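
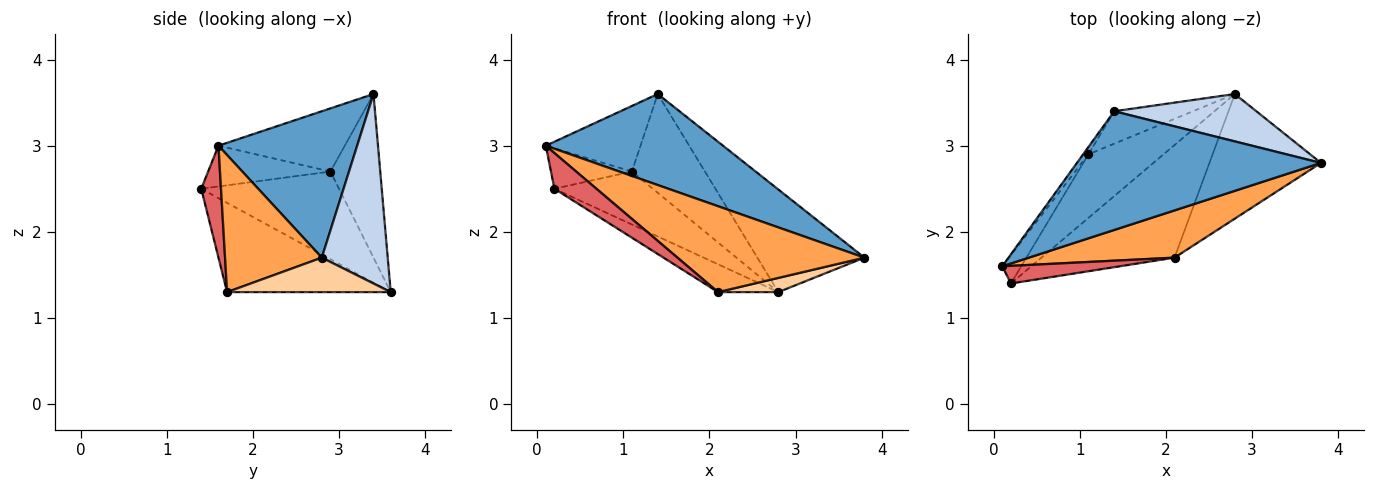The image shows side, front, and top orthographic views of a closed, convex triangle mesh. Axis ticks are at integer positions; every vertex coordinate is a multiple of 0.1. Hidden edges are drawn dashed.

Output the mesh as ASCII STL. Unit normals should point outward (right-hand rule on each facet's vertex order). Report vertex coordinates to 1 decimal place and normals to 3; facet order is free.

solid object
 facet normal 0.430 -0.549 0.717
  outer loop
   vertex 1.4 3.4 3.6
   vertex 0.1 1.6 3.0
   vertex 3.8 2.8 1.7
  endloop
 endfacet
 facet normal 0.488 0.793 0.366
  outer loop
   vertex 2.8 3.6 1.3
   vertex 1.4 3.4 3.6
   vertex 3.8 2.8 1.7
  endloop
 endfacet
 facet normal 0.413 -0.798 0.439
  outer loop
   vertex 2.1 1.7 1.3
   vertex 3.8 2.8 1.7
   vertex 0.1 1.6 3.0
  endloop
 endfacet
 facet normal 0.293 -0.108 -0.950
  outer loop
   vertex 2.1 1.7 1.3
   vertex 2.8 3.6 1.3
   vertex 3.8 2.8 1.7
  endloop
 endfacet
 facet normal -0.798 0.599 -0.067
  outer loop
   vertex 1.1 2.9 2.7
   vertex 0.1 1.6 3.0
   vertex 1.4 3.4 3.6
  endloop
 endfacet
 facet normal -0.544 0.797 -0.262
  outer loop
   vertex 1.1 2.9 2.7
   vertex 1.4 3.4 3.6
   vertex 2.8 3.6 1.3
  endloop
 endfacet
 facet normal 0.388 -0.826 0.408
  outer loop
   vertex 0.2 1.4 2.5
   vertex 2.1 1.7 1.3
   vertex 0.1 1.6 3.0
  endloop
 endfacet
 facet normal -0.546 0.201 -0.814
  outer loop
   vertex 0.2 1.4 2.5
   vertex 2.8 3.6 1.3
   vertex 2.1 1.7 1.3
  endloop
 endfacet
 facet normal -0.778 0.515 -0.361
  outer loop
   vertex 0.2 1.4 2.5
   vertex 0.1 1.6 3.0
   vertex 1.1 2.9 2.7
  endloop
 endfacet
 facet normal -0.667 0.477 -0.572
  outer loop
   vertex 0.2 1.4 2.5
   vertex 1.1 2.9 2.7
   vertex 2.8 3.6 1.3
  endloop
 endfacet
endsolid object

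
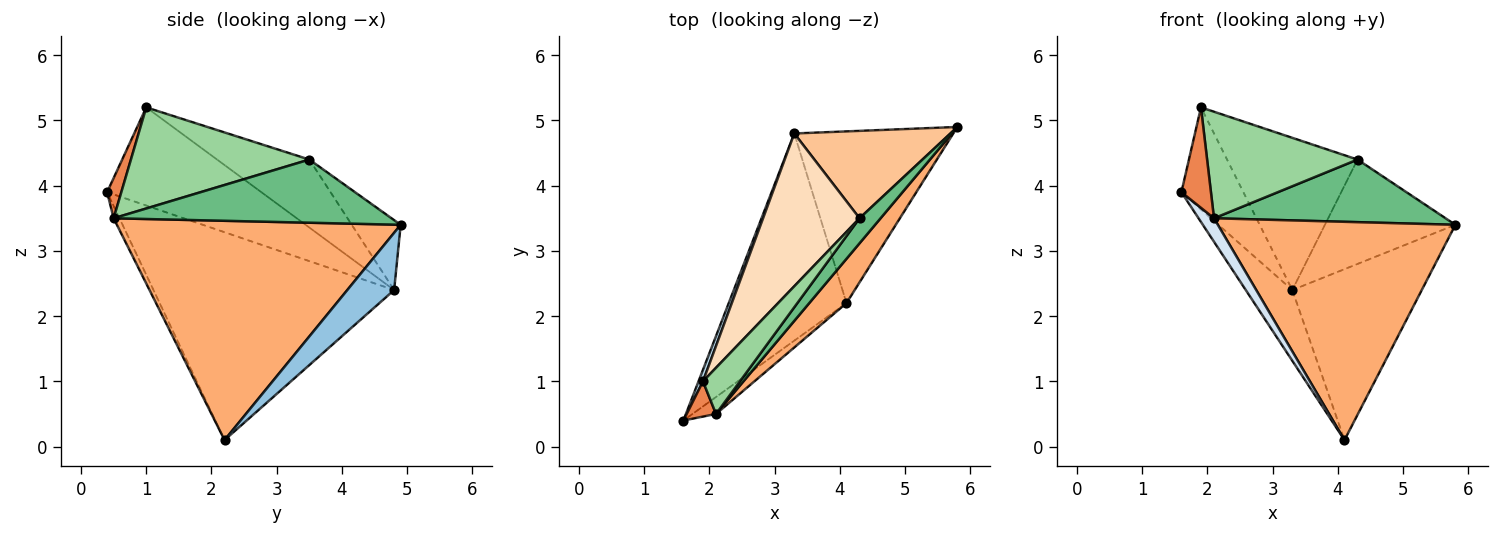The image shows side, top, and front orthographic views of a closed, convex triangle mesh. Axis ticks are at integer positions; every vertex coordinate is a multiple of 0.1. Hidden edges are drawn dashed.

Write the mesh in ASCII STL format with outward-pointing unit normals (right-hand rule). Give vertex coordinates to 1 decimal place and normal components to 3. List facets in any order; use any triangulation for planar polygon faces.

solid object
 facet normal -0.858 0.166 -0.486
  outer loop
   vertex 3.3 4.8 2.4
   vertex 4.1 2.2 0.1
   vertex 1.6 0.4 3.9
  endloop
 endfacet
 facet normal 0.247 0.684 -0.687
  outer loop
   vertex 3.3 4.8 2.4
   vertex 5.8 4.9 3.4
   vertex 4.1 2.2 0.1
  endloop
 endfacet
 facet normal -0.927 0.373 0.042
  outer loop
   vertex 3.3 4.8 2.4
   vertex 1.6 0.4 3.9
   vertex 1.9 1.0 5.2
  endloop
 endfacet
 facet normal -0.293 -0.775 -0.560
  outer loop
   vertex 2.1 0.5 3.5
   vertex 1.6 0.4 3.9
   vertex 4.1 2.2 0.1
  endloop
 endfacet
 facet normal 0.413 -0.859 0.301
  outer loop
   vertex 2.1 0.5 3.5
   vertex 1.9 1.0 5.2
   vertex 1.6 0.4 3.9
  endloop
 endfacet
 facet normal 0.760 -0.636 0.129
  outer loop
   vertex 2.1 0.5 3.5
   vertex 4.1 2.2 0.1
   vertex 5.8 4.9 3.4
  endloop
 endfacet
 facet normal -0.276 0.737 0.617
  outer loop
   vertex 4.3 3.5 4.4
   vertex 5.8 4.9 3.4
   vertex 3.3 4.8 2.4
  endloop
 endfacet
 facet normal -0.447 0.632 0.634
  outer loop
   vertex 4.3 3.5 4.4
   vertex 3.3 4.8 2.4
   vertex 1.9 1.0 5.2
  endloop
 endfacet
 facet normal 0.744 -0.620 0.248
  outer loop
   vertex 4.3 3.5 4.4
   vertex 2.1 0.5 3.5
   vertex 5.8 4.9 3.4
  endloop
 endfacet
 facet normal 0.736 -0.621 0.269
  outer loop
   vertex 4.3 3.5 4.4
   vertex 1.9 1.0 5.2
   vertex 2.1 0.5 3.5
  endloop
 endfacet
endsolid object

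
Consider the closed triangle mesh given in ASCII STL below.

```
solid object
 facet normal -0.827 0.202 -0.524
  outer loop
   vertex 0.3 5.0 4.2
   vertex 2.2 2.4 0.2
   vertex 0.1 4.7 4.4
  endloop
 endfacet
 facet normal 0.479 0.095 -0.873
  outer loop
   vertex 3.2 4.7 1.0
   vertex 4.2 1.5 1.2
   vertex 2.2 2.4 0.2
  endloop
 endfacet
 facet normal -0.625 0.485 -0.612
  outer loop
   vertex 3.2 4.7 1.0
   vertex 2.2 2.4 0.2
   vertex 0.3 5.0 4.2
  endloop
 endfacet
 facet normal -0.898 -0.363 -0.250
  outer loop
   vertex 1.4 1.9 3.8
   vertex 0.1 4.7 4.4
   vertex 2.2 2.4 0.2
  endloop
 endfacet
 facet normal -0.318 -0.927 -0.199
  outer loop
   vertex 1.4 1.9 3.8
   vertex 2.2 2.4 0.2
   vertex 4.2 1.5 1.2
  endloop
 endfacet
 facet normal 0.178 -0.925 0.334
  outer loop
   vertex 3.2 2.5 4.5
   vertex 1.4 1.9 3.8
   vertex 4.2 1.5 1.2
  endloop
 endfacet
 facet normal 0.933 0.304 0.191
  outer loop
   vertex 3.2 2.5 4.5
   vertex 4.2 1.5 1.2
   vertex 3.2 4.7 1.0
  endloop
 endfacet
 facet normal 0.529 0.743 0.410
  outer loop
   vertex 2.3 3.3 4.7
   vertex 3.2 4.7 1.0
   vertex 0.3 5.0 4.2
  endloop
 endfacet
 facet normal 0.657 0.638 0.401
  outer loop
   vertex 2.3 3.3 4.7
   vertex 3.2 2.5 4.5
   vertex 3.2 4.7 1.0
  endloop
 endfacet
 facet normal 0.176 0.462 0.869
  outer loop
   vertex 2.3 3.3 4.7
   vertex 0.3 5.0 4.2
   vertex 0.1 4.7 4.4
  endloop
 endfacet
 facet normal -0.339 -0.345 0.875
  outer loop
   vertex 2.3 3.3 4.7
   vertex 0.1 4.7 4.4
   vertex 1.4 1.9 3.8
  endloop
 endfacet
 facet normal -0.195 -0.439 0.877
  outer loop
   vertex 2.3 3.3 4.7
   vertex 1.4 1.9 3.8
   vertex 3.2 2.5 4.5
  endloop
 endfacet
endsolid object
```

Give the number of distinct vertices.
8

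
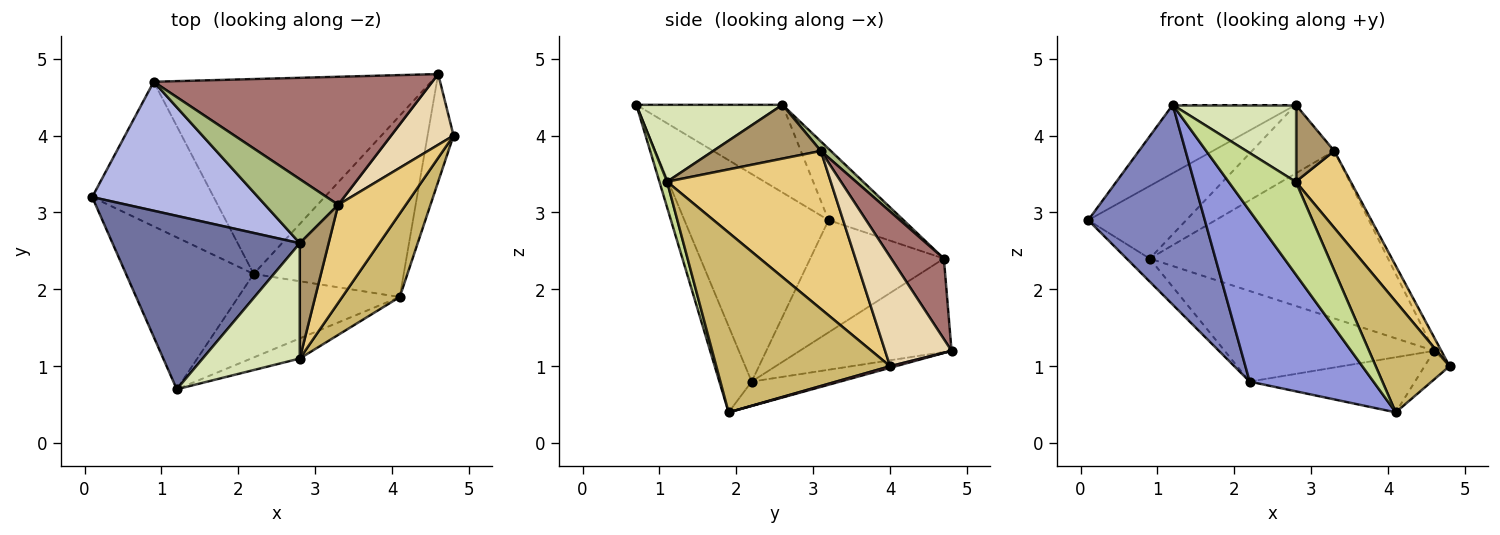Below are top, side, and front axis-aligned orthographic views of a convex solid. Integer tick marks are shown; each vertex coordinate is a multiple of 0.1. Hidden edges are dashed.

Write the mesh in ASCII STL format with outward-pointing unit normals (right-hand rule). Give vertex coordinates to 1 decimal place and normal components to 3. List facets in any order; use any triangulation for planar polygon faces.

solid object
 facet normal -0.399 0.336 0.853
  outer loop
   vertex 2.8 2.6 4.4
   vertex 0.1 3.2 2.9
   vertex 1.2 0.7 4.4
  endloop
 endfacet
 facet normal -0.701 -0.567 -0.431
  outer loop
   vertex 2.2 2.2 0.8
   vertex 1.2 0.7 4.4
   vertex 0.1 3.2 2.9
  endloop
 endfacet
 facet normal -0.228 -0.875 -0.428
  outer loop
   vertex 2.2 2.2 0.8
   vertex 4.1 1.9 0.4
   vertex 1.2 0.7 4.4
  endloop
 endfacet
 facet normal -0.351 0.459 0.816
  outer loop
   vertex 0.9 4.7 2.4
   vertex 0.1 3.2 2.9
   vertex 2.8 2.6 4.4
  endloop
 endfacet
 facet normal -0.674 0.116 -0.729
  outer loop
   vertex 0.9 4.7 2.4
   vertex 2.2 2.2 0.8
   vertex 0.1 3.2 2.9
  endloop
 endfacet
 facet normal 0.088 0.728 0.680
  outer loop
   vertex 3.3 3.1 3.8
   vertex 0.9 4.7 2.4
   vertex 2.8 2.6 4.4
  endloop
 endfacet
 facet normal 0.111 -0.971 -0.211
  outer loop
   vertex 2.8 1.1 3.4
   vertex 1.2 0.7 4.4
   vertex 4.1 1.9 0.4
  endloop
 endfacet
 facet normal 0.550 -0.463 0.695
  outer loop
   vertex 2.8 1.1 3.4
   vertex 2.8 2.6 4.4
   vertex 1.2 0.7 4.4
  endloop
 endfacet
 facet normal 0.841 -0.300 0.450
  outer loop
   vertex 2.8 1.1 3.4
   vertex 3.3 3.1 3.8
   vertex 2.8 2.6 4.4
  endloop
 endfacet
 facet normal 0.883 -0.375 0.283
  outer loop
   vertex 2.8 1.1 3.4
   vertex 4.1 1.9 0.4
   vertex 4.8 4.0 1.0
  endloop
 endfacet
 facet normal 0.879 -0.295 0.376
  outer loop
   vertex 2.8 1.1 3.4
   vertex 4.8 4.0 1.0
   vertex 3.3 3.1 3.8
  endloop
 endfacet
 facet normal 0.865 0.093 0.493
  outer loop
   vertex 4.6 4.8 1.2
   vertex 3.3 3.1 3.8
   vertex 4.8 4.0 1.0
  endloop
 endfacet
 facet normal 0.173 0.783 0.598
  outer loop
   vertex 4.6 4.8 1.2
   vertex 0.9 4.7 2.4
   vertex 3.3 3.1 3.8
  endloop
 endfacet
 facet normal -0.292 0.403 -0.867
  outer loop
   vertex 4.6 4.8 1.2
   vertex 2.2 2.2 0.8
   vertex 0.9 4.7 2.4
  endloop
 endfacet
 facet normal 0.059 0.256 -0.965
  outer loop
   vertex 4.6 4.8 1.2
   vertex 4.8 4.0 1.0
   vertex 4.1 1.9 0.4
  endloop
 endfacet
 facet normal -0.154 0.287 -0.945
  outer loop
   vertex 4.6 4.8 1.2
   vertex 4.1 1.9 0.4
   vertex 2.2 2.2 0.8
  endloop
 endfacet
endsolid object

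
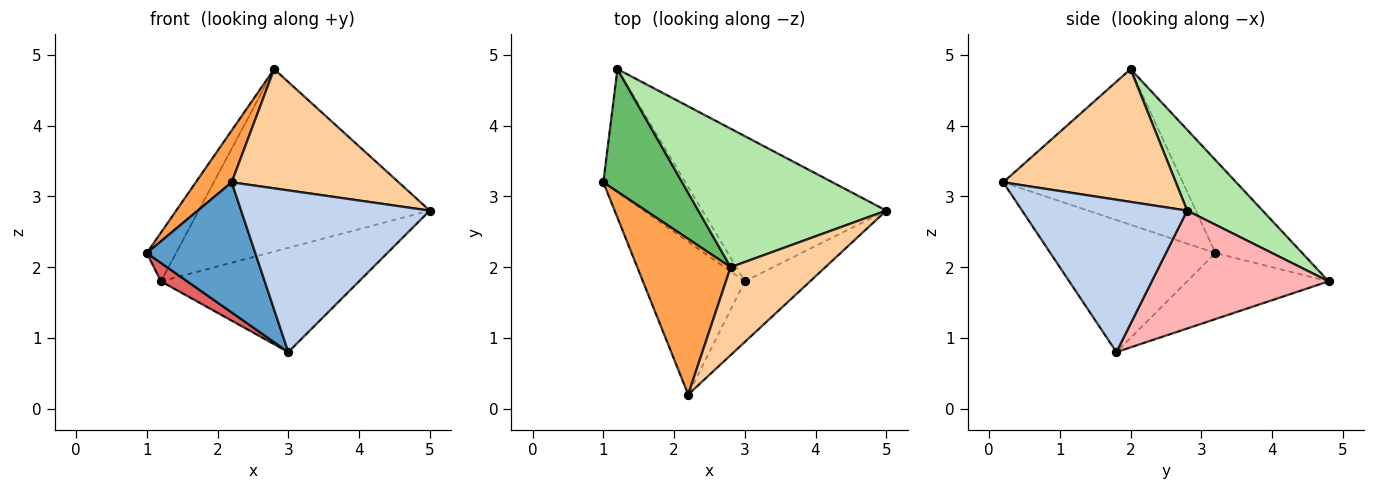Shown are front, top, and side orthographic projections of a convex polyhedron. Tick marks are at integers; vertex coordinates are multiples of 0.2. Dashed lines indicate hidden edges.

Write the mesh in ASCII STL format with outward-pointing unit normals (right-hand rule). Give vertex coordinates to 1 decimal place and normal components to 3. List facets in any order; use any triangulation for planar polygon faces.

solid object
 facet normal -0.702 -0.462 -0.542
  outer loop
   vertex 3.0 1.8 0.8
   vertex 2.2 0.2 3.2
   vertex 1.0 3.2 2.2
  endloop
 endfacet
 facet normal 0.634 -0.724 -0.272
  outer loop
   vertex 3.0 1.8 0.8
   vertex 5.0 2.8 2.8
   vertex 2.2 0.2 3.2
  endloop
 endfacet
 facet normal -0.845 -0.169 0.507
  outer loop
   vertex 2.8 2.0 4.8
   vertex 1.0 3.2 2.2
   vertex 2.2 0.2 3.2
  endloop
 endfacet
 facet normal 0.640 -0.619 0.456
  outer loop
   vertex 2.8 2.0 4.8
   vertex 2.2 0.2 3.2
   vertex 5.0 2.8 2.8
  endloop
 endfacet
 facet normal -0.739 0.249 0.626
  outer loop
   vertex 1.2 4.8 1.8
   vertex 1.0 3.2 2.2
   vertex 2.8 2.0 4.8
  endloop
 endfacet
 facet normal 0.252 0.771 0.585
  outer loop
   vertex 1.2 4.8 1.8
   vertex 2.8 2.0 4.8
   vertex 5.0 2.8 2.8
  endloop
 endfacet
 facet normal -0.623 -0.116 -0.774
  outer loop
   vertex 1.2 4.8 1.8
   vertex 3.0 1.8 0.8
   vertex 1.0 3.2 2.2
  endloop
 endfacet
 facet normal 0.462 0.517 -0.720
  outer loop
   vertex 1.2 4.8 1.8
   vertex 5.0 2.8 2.8
   vertex 3.0 1.8 0.8
  endloop
 endfacet
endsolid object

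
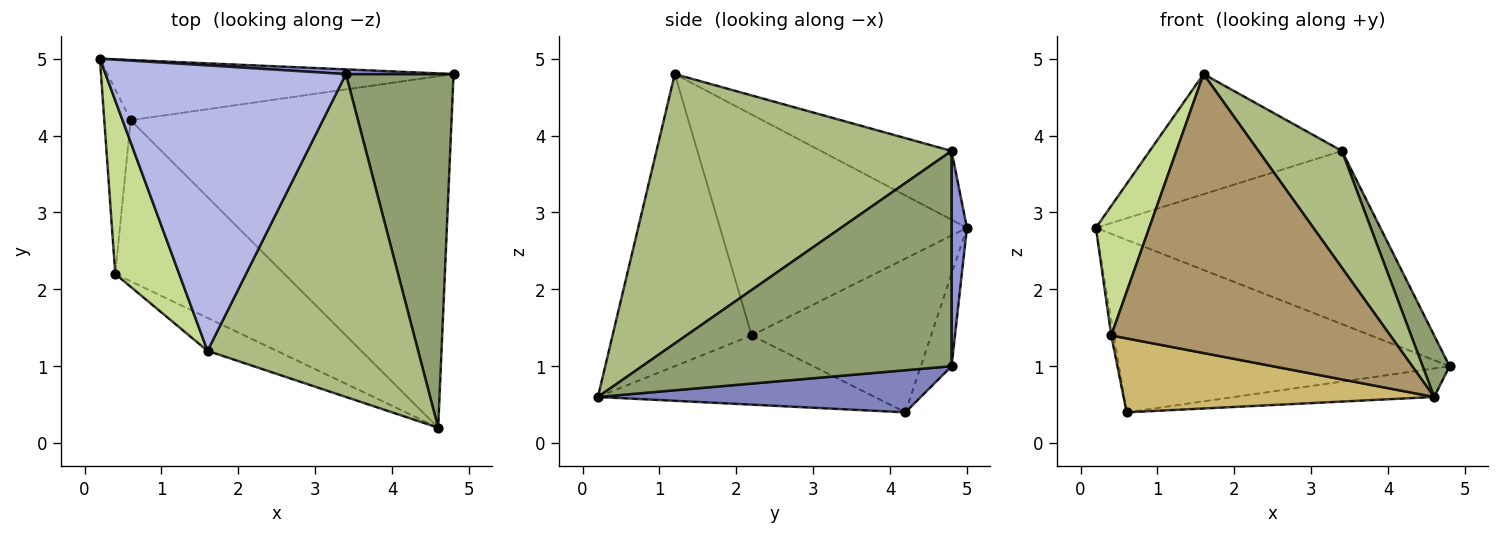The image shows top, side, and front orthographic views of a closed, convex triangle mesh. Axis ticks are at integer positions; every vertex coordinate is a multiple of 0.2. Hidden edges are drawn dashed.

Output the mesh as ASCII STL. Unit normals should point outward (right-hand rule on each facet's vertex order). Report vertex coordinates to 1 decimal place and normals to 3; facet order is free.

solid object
 facet normal -0.087 0.941 -0.328
  outer loop
   vertex 0.6 4.2 0.4
   vertex 0.2 5.0 2.8
   vertex 4.8 4.8 1.0
  endloop
 endfacet
 facet normal 0.130 0.080 -0.988
  outer loop
   vertex 0.6 4.2 0.4
   vertex 4.8 4.8 1.0
   vertex 4.6 0.2 0.6
  endloop
 endfacet
 facet normal 0.054 0.998 0.027
  outer loop
   vertex 3.4 4.8 3.8
   vertex 4.8 4.8 1.0
   vertex 0.2 5.0 2.8
  endloop
 endfacet
 facet normal -0.255 0.375 0.891
  outer loop
   vertex 3.4 4.8 3.8
   vertex 0.2 5.0 2.8
   vertex 1.6 1.2 4.8
  endloop
 endfacet
 facet normal 0.892 -0.078 0.446
  outer loop
   vertex 3.4 4.8 3.8
   vertex 4.6 0.2 0.6
   vertex 4.8 4.8 1.0
  endloop
 endfacet
 facet normal 0.769 -0.218 0.601
  outer loop
   vertex 3.4 4.8 3.8
   vertex 1.6 1.2 4.8
   vertex 4.6 0.2 0.6
  endloop
 endfacet
 facet normal -0.941 -0.203 0.272
  outer loop
   vertex 0.4 2.2 1.4
   vertex 1.6 1.2 4.8
   vertex 0.2 5.0 2.8
  endloop
 endfacet
 facet normal -0.986 0.014 -0.169
  outer loop
   vertex 0.4 2.2 1.4
   vertex 0.2 5.0 2.8
   vertex 0.6 4.2 0.4
  endloop
 endfacet
 facet normal -0.444 -0.890 -0.105
  outer loop
   vertex 0.4 2.2 1.4
   vertex 4.6 0.2 0.6
   vertex 1.6 1.2 4.8
  endloop
 endfacet
 facet normal -0.348 -0.391 -0.852
  outer loop
   vertex 0.4 2.2 1.4
   vertex 0.6 4.2 0.4
   vertex 4.6 0.2 0.6
  endloop
 endfacet
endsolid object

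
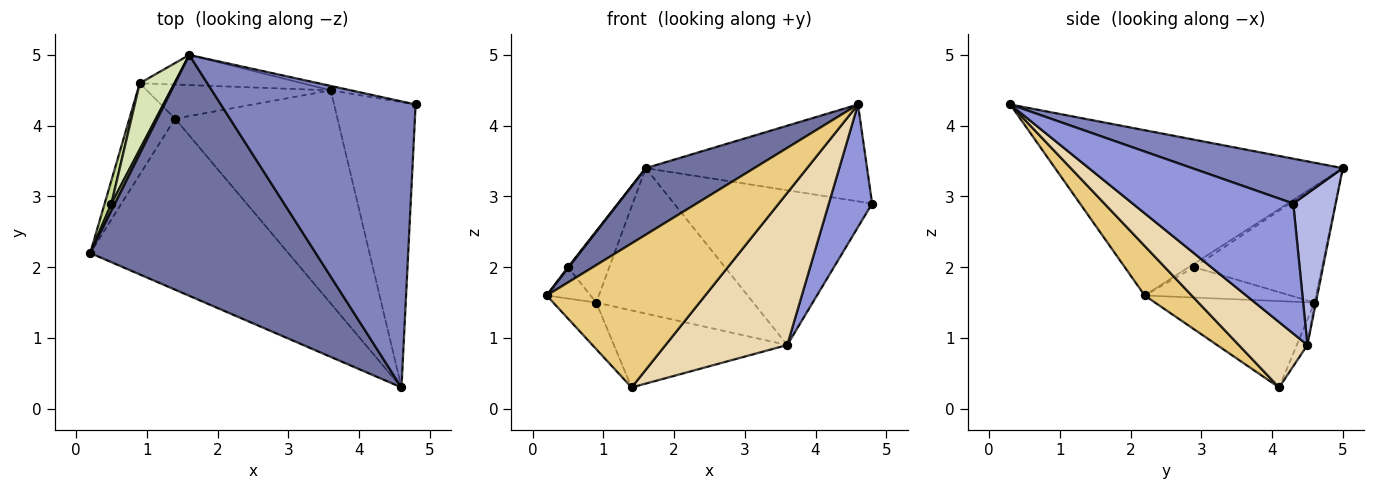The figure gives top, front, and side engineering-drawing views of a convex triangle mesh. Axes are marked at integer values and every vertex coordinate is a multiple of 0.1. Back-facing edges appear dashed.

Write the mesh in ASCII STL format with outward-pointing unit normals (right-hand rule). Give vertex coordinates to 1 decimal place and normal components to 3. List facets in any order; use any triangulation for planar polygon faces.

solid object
 facet normal -0.577 -0.218 0.787
  outer loop
   vertex 1.6 5.0 3.4
   vertex 0.2 2.2 1.6
   vertex 4.6 0.3 4.3
  endloop
 endfacet
 facet normal 0.213 0.313 0.925
  outer loop
   vertex 1.6 5.0 3.4
   vertex 4.6 0.3 4.3
   vertex 4.8 4.3 2.9
  endloop
 endfacet
 facet normal 0.826 -0.223 -0.518
  outer loop
   vertex 3.6 4.5 0.9
   vertex 4.8 4.3 2.9
   vertex 4.6 0.3 4.3
  endloop
 endfacet
 facet normal 0.209 0.977 -0.028
  outer loop
   vertex 3.6 4.5 0.9
   vertex 1.6 5.0 3.4
   vertex 4.8 4.3 2.9
  endloop
 endfacet
 facet normal -0.009 0.979 -0.203
  outer loop
   vertex 3.6 4.5 0.9
   vertex 0.9 4.6 1.5
   vertex 1.6 5.0 3.4
  endloop
 endfacet
 facet normal -0.704 -0.101 0.704
  outer loop
   vertex 0.5 2.9 2.0
   vertex 0.2 2.2 1.6
   vertex 1.6 5.0 3.4
  endloop
 endfacet
 facet normal -0.936 0.282 0.209
  outer loop
   vertex 0.5 2.9 2.0
   vertex 0.9 4.6 1.5
   vertex 0.2 2.2 1.6
  endloop
 endfacet
 facet normal -0.915 0.296 0.275
  outer loop
   vertex 0.5 2.9 2.0
   vertex 1.6 5.0 3.4
   vertex 0.9 4.6 1.5
  endloop
 endfacet
 facet normal -0.860 0.232 -0.455
  outer loop
   vertex 1.4 4.1 0.3
   vertex 0.2 2.2 1.6
   vertex 0.9 4.6 1.5
  endloop
 endfacet
 facet normal -0.056 0.913 -0.404
  outer loop
   vertex 1.4 4.1 0.3
   vertex 0.9 4.6 1.5
   vertex 3.6 4.5 0.9
  endloop
 endfacet
 facet normal 0.188 -0.633 -0.751
  outer loop
   vertex 1.4 4.1 0.3
   vertex 4.6 0.3 4.3
   vertex 0.2 2.2 1.6
  endloop
 endfacet
 facet normal 0.311 -0.552 -0.774
  outer loop
   vertex 1.4 4.1 0.3
   vertex 3.6 4.5 0.9
   vertex 4.6 0.3 4.3
  endloop
 endfacet
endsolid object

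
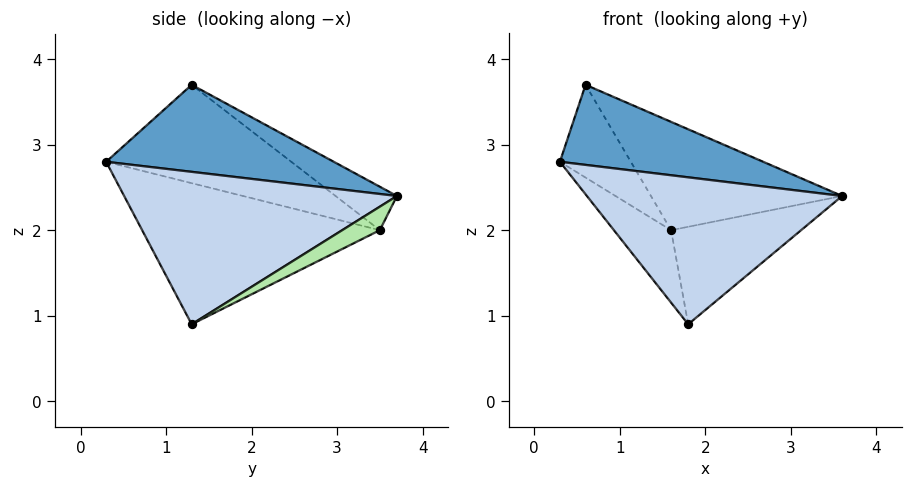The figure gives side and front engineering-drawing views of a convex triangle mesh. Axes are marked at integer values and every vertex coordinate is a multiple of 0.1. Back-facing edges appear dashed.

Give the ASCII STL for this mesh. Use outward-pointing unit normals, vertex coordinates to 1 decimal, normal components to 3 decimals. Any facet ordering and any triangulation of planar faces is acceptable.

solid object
 facet normal 0.669 -0.598 0.441
  outer loop
   vertex 0.6 1.3 3.7
   vertex 0.3 0.3 2.8
   vertex 3.6 3.7 2.4
  endloop
 endfacet
 facet normal 0.714 -0.668 0.212
  outer loop
   vertex 1.8 1.3 0.9
   vertex 3.6 3.7 2.4
   vertex 0.3 0.3 2.8
  endloop
 endfacet
 facet normal -0.930 0.356 -0.086
  outer loop
   vertex 1.6 3.5 2.0
   vertex 0.3 0.3 2.8
   vertex 0.6 1.3 3.7
  endloop
 endfacet
 facet normal -0.817 0.197 -0.542
  outer loop
   vertex 1.6 3.5 2.0
   vertex 1.8 1.3 0.9
   vertex 0.3 0.3 2.8
  endloop
 endfacet
 facet normal -0.211 0.656 0.725
  outer loop
   vertex 1.6 3.5 2.0
   vertex 0.6 1.3 3.7
   vertex 3.6 3.7 2.4
  endloop
 endfacet
 facet normal 0.131 0.453 -0.882
  outer loop
   vertex 1.6 3.5 2.0
   vertex 3.6 3.7 2.4
   vertex 1.8 1.3 0.9
  endloop
 endfacet
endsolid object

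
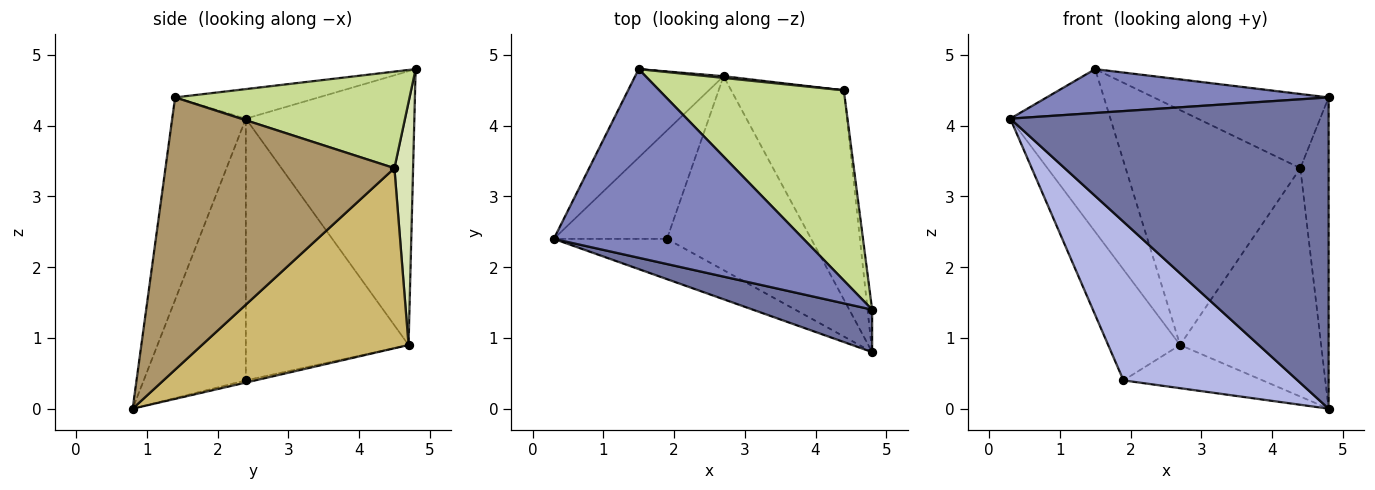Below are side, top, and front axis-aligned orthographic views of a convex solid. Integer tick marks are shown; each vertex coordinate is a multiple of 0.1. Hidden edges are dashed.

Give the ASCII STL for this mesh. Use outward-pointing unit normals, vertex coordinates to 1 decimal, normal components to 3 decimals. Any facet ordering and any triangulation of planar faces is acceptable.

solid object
 facet normal -0.223 -0.966 0.132
  outer loop
   vertex 4.8 1.4 4.4
   vertex 0.3 2.4 4.1
   vertex 4.8 0.8 0.0
  endloop
 endfacet
 facet normal -0.115 -0.225 0.968
  outer loop
   vertex 4.8 1.4 4.4
   vertex 1.5 4.8 4.8
   vertex 0.3 2.4 4.1
  endloop
 endfacet
 facet normal -0.828 0.492 -0.268
  outer loop
   vertex 2.7 4.7 0.9
   vertex 0.3 2.4 4.1
   vertex 1.5 4.8 4.8
  endloop
 endfacet
 facet normal -0.494 -0.843 -0.214
  outer loop
   vertex 1.9 2.4 0.4
   vertex 4.8 0.8 0.0
   vertex 0.3 2.4 4.1
  endloop
 endfacet
 facet normal -0.851 0.376 -0.368
  outer loop
   vertex 1.9 2.4 0.4
   vertex 0.3 2.4 4.1
   vertex 2.7 4.7 0.9
  endloop
 endfacet
 facet normal -0.015 0.217 -0.976
  outer loop
   vertex 1.9 2.4 0.4
   vertex 2.7 4.7 0.9
   vertex 4.8 0.8 0.0
  endloop
 endfacet
 facet normal 0.438 0.327 0.837
  outer loop
   vertex 4.4 4.5 3.4
   vertex 1.5 4.8 4.8
   vertex 4.8 1.4 4.4
  endloop
 endfacet
 facet normal 0.106 0.994 0.007
  outer loop
   vertex 4.4 4.5 3.4
   vertex 2.7 4.7 0.9
   vertex 1.5 4.8 4.8
  endloop
 endfacet
 facet normal 0.992 0.123 -0.017
  outer loop
   vertex 4.4 4.5 3.4
   vertex 4.8 1.4 4.4
   vertex 4.8 0.8 0.0
  endloop
 endfacet
 facet normal 0.734 0.501 -0.459
  outer loop
   vertex 4.4 4.5 3.4
   vertex 4.8 0.8 0.0
   vertex 2.7 4.7 0.9
  endloop
 endfacet
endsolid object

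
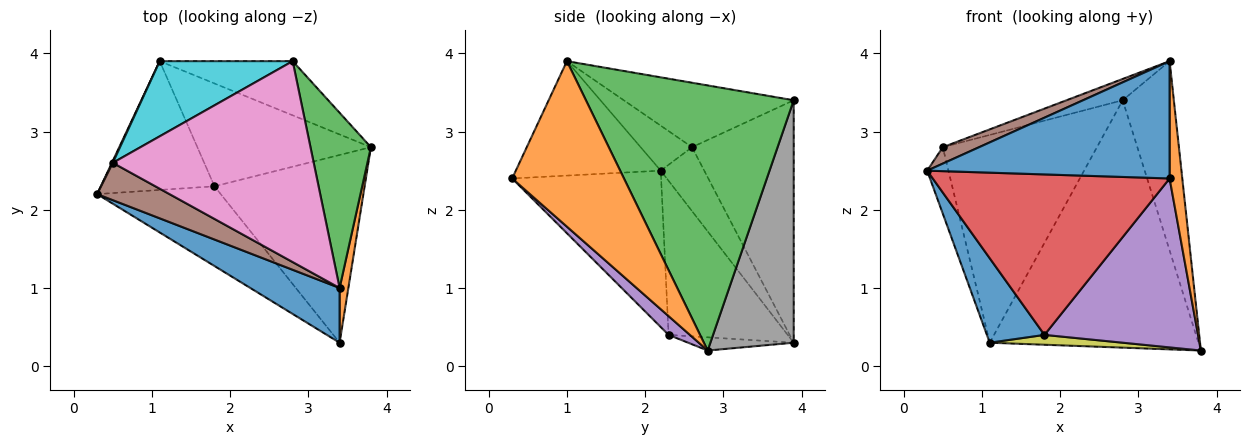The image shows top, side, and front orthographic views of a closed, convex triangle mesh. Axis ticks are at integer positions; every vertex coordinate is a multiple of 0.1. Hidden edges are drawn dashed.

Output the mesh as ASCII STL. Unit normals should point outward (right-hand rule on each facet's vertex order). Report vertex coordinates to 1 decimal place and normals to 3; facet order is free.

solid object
 facet normal -0.476 -0.797 0.372
  outer loop
   vertex 3.4 1.0 3.9
   vertex 0.3 2.2 2.5
   vertex 3.4 0.3 2.4
  endloop
 endfacet
 facet normal 0.992 -0.113 0.053
  outer loop
   vertex 3.4 1.0 3.9
   vertex 3.4 0.3 2.4
   vertex 3.8 2.8 0.2
  endloop
 endfacet
 facet normal 0.948 0.233 0.216
  outer loop
   vertex 3.4 1.0 3.9
   vertex 3.8 2.8 0.2
   vertex 2.8 3.9 3.4
  endloop
 endfacet
 facet normal -0.491 -0.780 -0.388
  outer loop
   vertex 1.8 2.3 0.4
   vertex 3.4 0.3 2.4
   vertex 0.3 2.2 2.5
  endloop
 endfacet
 facet normal 0.093 -0.666 -0.740
  outer loop
   vertex 1.8 2.3 0.4
   vertex 3.8 2.8 0.2
   vertex 3.4 0.3 2.4
  endloop
 endfacet
 facet normal -0.495 -0.349 0.796
  outer loop
   vertex 0.5 2.6 2.8
   vertex 0.3 2.2 2.5
   vertex 3.4 1.0 3.9
  endloop
 endfacet
 facet normal -0.304 0.100 0.947
  outer loop
   vertex 0.5 2.6 2.8
   vertex 3.4 1.0 3.9
   vertex 2.8 3.9 3.4
  endloop
 endfacet
 facet normal 0.363 0.910 -0.199
  outer loop
   vertex 1.1 3.9 0.3
   vertex 2.8 3.9 3.4
   vertex 3.8 2.8 0.2
  endloop
 endfacet
 facet normal -0.075 -0.095 -0.993
  outer loop
   vertex 1.1 3.9 0.3
   vertex 3.8 2.8 0.2
   vertex 1.8 2.3 0.4
  endloop
 endfacet
 facet normal -0.527 0.799 0.289
  outer loop
   vertex 1.1 3.9 0.3
   vertex 0.5 2.6 2.8
   vertex 2.8 3.9 3.4
  endloop
 endfacet
 facet normal -0.750 -0.363 -0.553
  outer loop
   vertex 1.1 3.9 0.3
   vertex 1.8 2.3 0.4
   vertex 0.3 2.2 2.5
  endloop
 endfacet
 facet normal -0.898 0.439 0.013
  outer loop
   vertex 1.1 3.9 0.3
   vertex 0.3 2.2 2.5
   vertex 0.5 2.6 2.8
  endloop
 endfacet
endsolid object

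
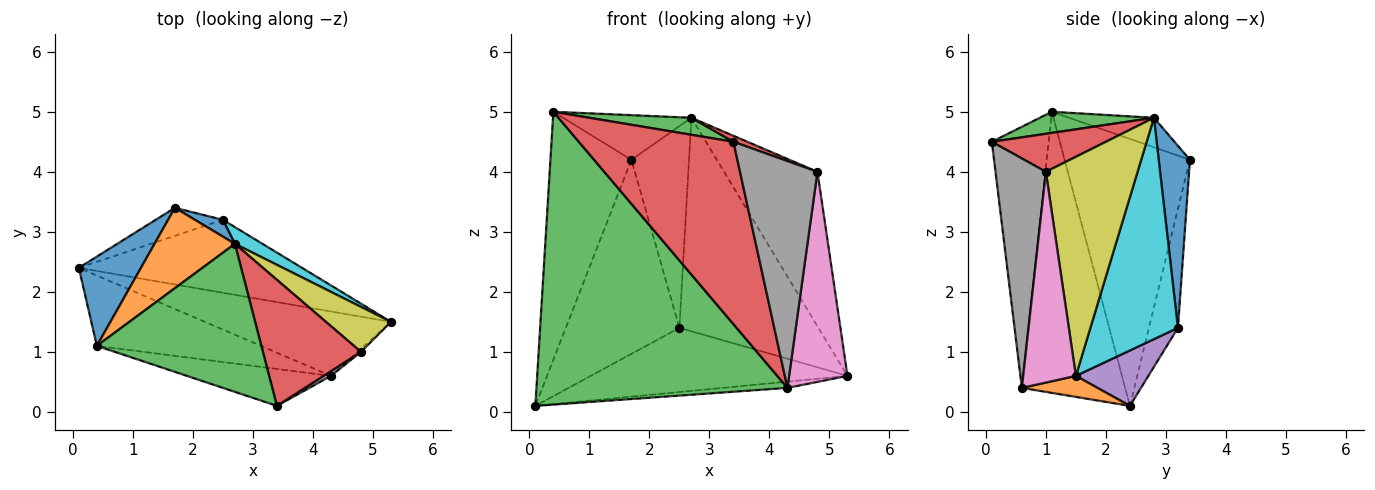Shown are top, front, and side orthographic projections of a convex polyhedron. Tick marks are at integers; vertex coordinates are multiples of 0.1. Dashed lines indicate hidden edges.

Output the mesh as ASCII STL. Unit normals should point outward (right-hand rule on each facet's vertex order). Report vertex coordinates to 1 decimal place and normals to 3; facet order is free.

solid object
 facet normal -0.824 0.533 0.192
  outer loop
   vertex 0.4 1.1 5.0
   vertex 1.7 3.4 4.2
   vertex 0.1 2.4 0.1
  endloop
 endfacet
 facet normal 0.112 0.096 -0.989
  outer loop
   vertex 4.3 0.6 0.4
   vertex 0.1 2.4 0.1
   vertex 5.3 1.5 0.6
  endloop
 endfacet
 facet normal -0.371 -0.903 -0.217
  outer loop
   vertex 4.3 0.6 0.4
   vertex 0.4 1.1 5.0
   vertex 0.1 2.4 0.1
  endloop
 endfacet
 facet normal -0.339 -0.922 -0.187
  outer loop
   vertex 4.3 0.6 0.4
   vertex 3.4 0.1 4.5
   vertex 0.4 1.1 5.0
  endloop
 endfacet
 facet normal 0.183 0.649 -0.738
  outer loop
   vertex 2.5 3.2 1.4
   vertex 5.3 1.5 0.6
   vertex 0.1 2.4 0.1
  endloop
 endfacet
 facet normal -0.245 0.960 -0.139
  outer loop
   vertex 2.5 3.2 1.4
   vertex 0.1 2.4 0.1
   vertex 1.7 3.4 4.2
  endloop
 endfacet
 facet normal 0.670 -0.742 -0.011
  outer loop
   vertex 4.8 1.0 4.0
   vertex 4.3 0.6 0.4
   vertex 5.3 1.5 0.6
  endloop
 endfacet
 facet normal 0.545 -0.838 0.017
  outer loop
   vertex 4.8 1.0 4.0
   vertex 3.4 0.1 4.5
   vertex 4.3 0.6 0.4
  endloop
 endfacet
 facet normal 0.686 0.699 0.204
  outer loop
   vertex 2.7 2.8 4.9
   vertex 4.8 1.0 4.0
   vertex 5.3 1.5 0.6
  endloop
 endfacet
 facet normal 0.532 0.844 0.066
  outer loop
   vertex 2.7 2.8 4.9
   vertex 5.3 1.5 0.6
   vertex 2.5 3.2 1.4
  endloop
 endfacet
 facet normal 0.475 0.877 0.073
  outer loop
   vertex 2.7 2.8 4.9
   vertex 2.5 3.2 1.4
   vertex 1.7 3.4 4.2
  endloop
 endfacet
 facet normal -0.305 0.462 0.833
  outer loop
   vertex 2.7 2.8 4.9
   vertex 1.7 3.4 4.2
   vertex 0.4 1.1 5.0
  endloop
 endfacet
 facet normal 0.127 -0.113 0.985
  outer loop
   vertex 2.7 2.8 4.9
   vertex 0.4 1.1 5.0
   vertex 3.4 0.1 4.5
  endloop
 endfacet
 facet normal 0.361 -0.044 0.931
  outer loop
   vertex 2.7 2.8 4.9
   vertex 3.4 0.1 4.5
   vertex 4.8 1.0 4.0
  endloop
 endfacet
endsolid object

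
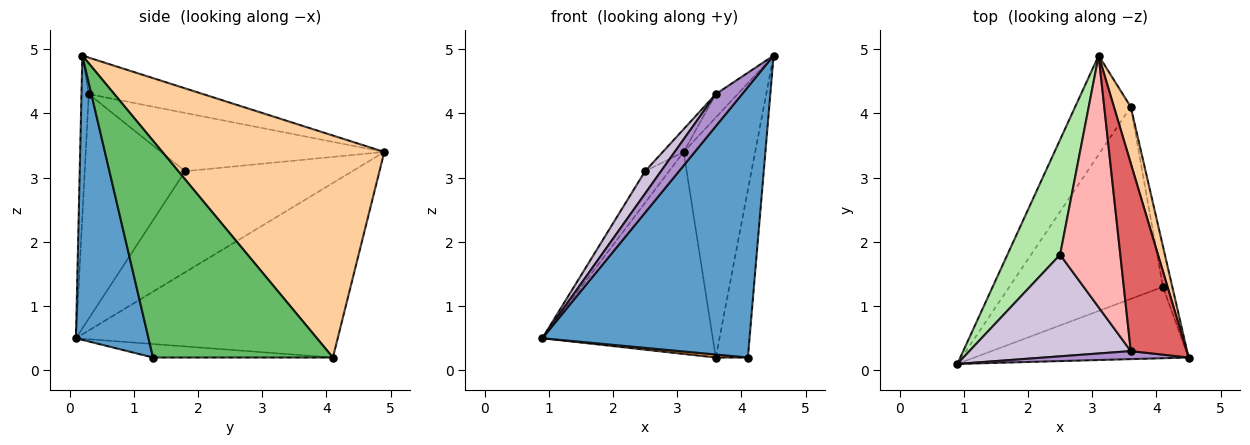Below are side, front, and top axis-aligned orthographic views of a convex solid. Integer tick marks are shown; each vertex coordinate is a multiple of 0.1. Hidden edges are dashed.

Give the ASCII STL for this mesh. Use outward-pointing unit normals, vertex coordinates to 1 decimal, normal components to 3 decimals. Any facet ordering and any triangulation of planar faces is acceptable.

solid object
 facet normal 0.321 -0.916 -0.242
  outer loop
   vertex 4.1 1.3 0.2
   vertex 4.5 0.2 4.9
   vertex 0.9 0.1 0.5
  endloop
 endfacet
 facet normal -0.810 0.527 -0.258
  outer loop
   vertex 3.6 4.1 0.2
   vertex 0.9 0.1 0.5
   vertex 3.1 4.9 3.4
  endloop
 endfacet
 facet normal -0.088 -0.016 -0.996
  outer loop
   vertex 3.6 4.1 0.2
   vertex 4.1 1.3 0.2
   vertex 0.9 0.1 0.5
  endloop
 endfacet
 facet normal 0.949 0.306 0.072
  outer loop
   vertex 3.6 4.1 0.2
   vertex 3.1 4.9 3.4
   vertex 4.5 0.2 4.9
  endloop
 endfacet
 facet normal 0.984 0.176 -0.043
  outer loop
   vertex 3.6 4.1 0.2
   vertex 4.5 0.2 4.9
   vertex 4.1 1.3 0.2
  endloop
 endfacet
 facet normal -0.879 0.126 0.459
  outer loop
   vertex 2.5 1.8 3.1
   vertex 3.1 4.9 3.4
   vertex 0.9 0.1 0.5
  endloop
 endfacet
 facet normal -0.544 0.104 0.833
  outer loop
   vertex 3.6 0.3 4.3
   vertex 4.5 0.2 4.9
   vertex 3.1 4.9 3.4
  endloop
 endfacet
 facet normal -0.694 0.065 0.717
  outer loop
   vertex 3.6 0.3 4.3
   vertex 3.1 4.9 3.4
   vertex 2.5 1.8 3.1
  endloop
 endfacet
 facet normal -0.260 -0.937 0.234
  outer loop
   vertex 3.6 0.3 4.3
   vertex 0.9 0.1 0.5
   vertex 4.5 0.2 4.9
  endloop
 endfacet
 facet normal -0.805 -0.127 0.579
  outer loop
   vertex 3.6 0.3 4.3
   vertex 2.5 1.8 3.1
   vertex 0.9 0.1 0.5
  endloop
 endfacet
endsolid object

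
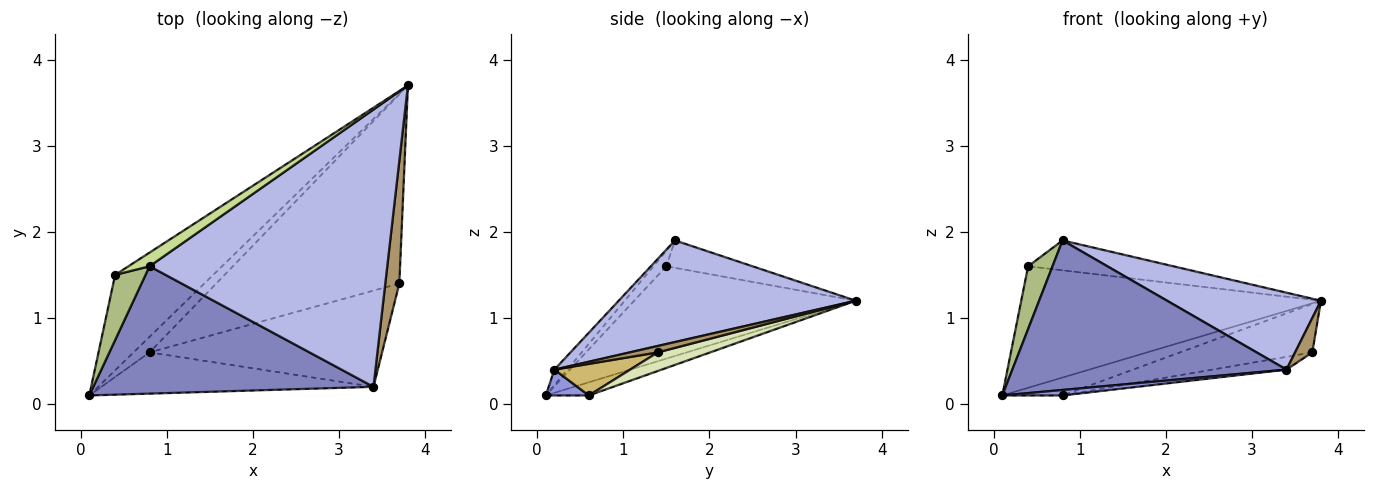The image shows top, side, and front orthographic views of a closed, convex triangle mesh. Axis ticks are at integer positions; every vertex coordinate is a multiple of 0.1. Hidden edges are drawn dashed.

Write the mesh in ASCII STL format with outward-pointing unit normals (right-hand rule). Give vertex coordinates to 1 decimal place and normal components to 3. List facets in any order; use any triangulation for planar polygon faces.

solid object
 facet normal -0.474 0.664 -0.578
  outer loop
   vertex 0.8 0.6 0.1
   vertex 0.1 0.1 0.1
   vertex 3.8 3.7 1.2
  endloop
 endfacet
 facet normal -0.036 -0.761 0.648
  outer loop
   vertex 3.4 0.2 0.4
   vertex 0.8 1.6 1.9
   vertex 0.1 0.1 0.1
  endloop
 endfacet
 facet normal 0.094 -0.131 -0.987
  outer loop
   vertex 3.4 0.2 0.4
   vertex 0.1 0.1 0.1
   vertex 0.8 0.6 0.1
  endloop
 endfacet
 facet normal 0.381 -0.247 0.891
  outer loop
   vertex 3.4 0.2 0.4
   vertex 3.8 3.7 1.2
   vertex 0.8 1.6 1.9
  endloop
 endfacet
 facet normal -0.503 0.680 -0.534
  outer loop
   vertex 0.4 1.5 1.6
   vertex 3.8 3.7 1.2
   vertex 0.1 0.1 0.1
  endloop
 endfacet
 facet normal -0.345 -0.651 0.676
  outer loop
   vertex 0.4 1.5 1.6
   vertex 0.1 0.1 0.1
   vertex 0.8 1.6 1.9
  endloop
 endfacet
 facet normal -0.475 0.800 0.366
  outer loop
   vertex 0.4 1.5 1.6
   vertex 0.8 1.6 1.9
   vertex 3.8 3.7 1.2
  endloop
 endfacet
 facet normal 0.098 0.247 -0.964
  outer loop
   vertex 3.7 1.4 0.6
   vertex 0.8 0.6 0.1
   vertex 3.8 3.7 1.2
  endloop
 endfacet
 facet normal 0.402 -0.247 0.882
  outer loop
   vertex 3.7 1.4 0.6
   vertex 3.8 3.7 1.2
   vertex 3.4 0.2 0.4
  endloop
 endfacet
 facet normal 0.133 0.130 -0.982
  outer loop
   vertex 3.7 1.4 0.6
   vertex 3.4 0.2 0.4
   vertex 0.8 0.6 0.1
  endloop
 endfacet
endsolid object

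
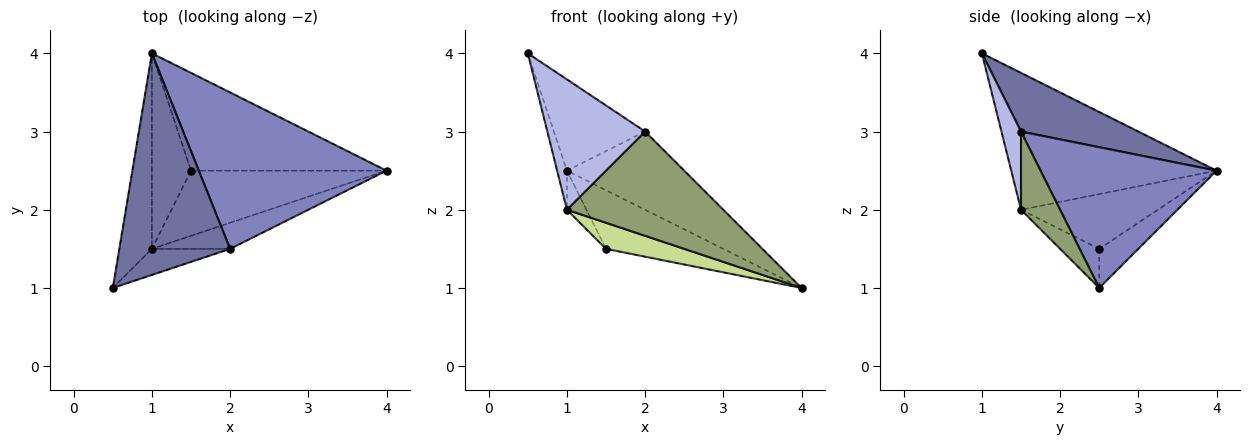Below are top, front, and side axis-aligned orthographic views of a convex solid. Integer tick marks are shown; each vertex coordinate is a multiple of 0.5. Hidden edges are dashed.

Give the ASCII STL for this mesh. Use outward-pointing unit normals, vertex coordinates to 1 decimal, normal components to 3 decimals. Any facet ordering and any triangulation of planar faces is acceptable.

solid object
 facet normal 0.440 0.342 0.831
  outer loop
   vertex 2.0 1.5 3.0
   vertex 1.0 4.0 2.5
   vertex 0.5 1.0 4.0
  endloop
 endfacet
 facet normal 0.557 0.371 0.743
  outer loop
   vertex 2.0 1.5 3.0
   vertex 4.0 2.5 1.0
   vertex 1.0 4.0 2.5
  endloop
 endfacet
 facet normal -0.972 0.046 -0.231
  outer loop
   vertex 1.0 1.5 2.0
   vertex 0.5 1.0 4.0
   vertex 1.0 4.0 2.5
  endloop
 endfacet
 facet normal 0.192 -0.962 -0.192
  outer loop
   vertex 1.0 1.5 2.0
   vertex 2.0 1.5 3.0
   vertex 0.5 1.0 4.0
  endloop
 endfacet
 facet normal 0.236 -0.943 -0.236
  outer loop
   vertex 1.0 1.5 2.0
   vertex 4.0 2.5 1.0
   vertex 2.0 1.5 3.0
  endloop
 endfacet
 facet normal -0.169 0.507 -0.845
  outer loop
   vertex 1.5 2.5 1.5
   vertex 1.0 4.0 2.5
   vertex 4.0 2.5 1.0
  endloop
 endfacet
 facet normal -0.183 -0.365 -0.913
  outer loop
   vertex 1.5 2.5 1.5
   vertex 4.0 2.5 1.0
   vertex 1.0 1.5 2.0
  endloop
 endfacet
 facet normal -0.808 0.115 -0.577
  outer loop
   vertex 1.5 2.5 1.5
   vertex 1.0 1.5 2.0
   vertex 1.0 4.0 2.5
  endloop
 endfacet
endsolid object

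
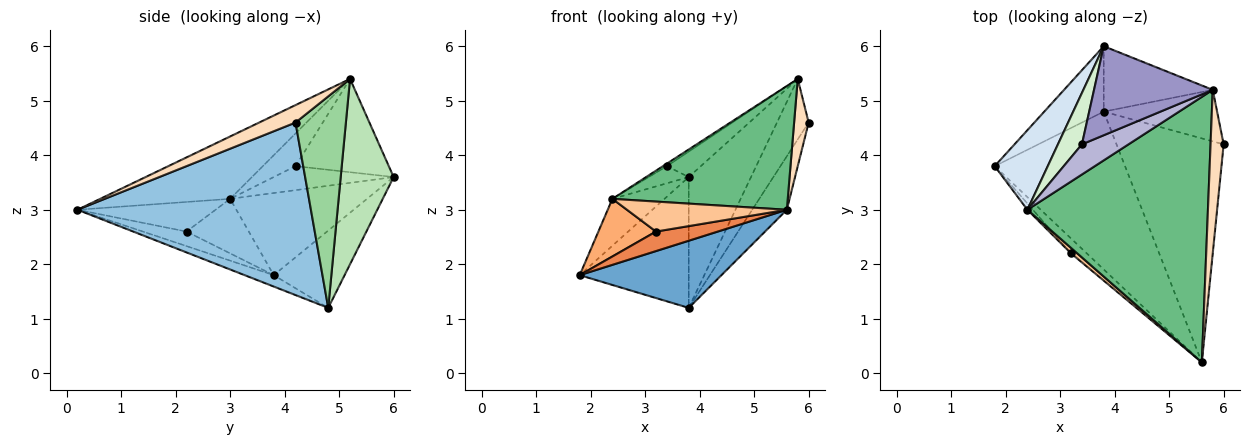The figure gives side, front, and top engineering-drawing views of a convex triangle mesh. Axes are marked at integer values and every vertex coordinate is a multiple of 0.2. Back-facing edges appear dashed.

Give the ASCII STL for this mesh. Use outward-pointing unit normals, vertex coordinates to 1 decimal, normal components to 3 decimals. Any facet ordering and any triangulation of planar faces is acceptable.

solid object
 facet normal -0.080 -0.390 -0.917
  outer loop
   vertex 3.8 4.8 1.2
   vertex 5.6 0.2 3.0
   vertex 1.8 3.8 1.8
  endloop
 endfacet
 facet normal 0.843 0.125 -0.523
  outer loop
   vertex 3.8 4.8 1.2
   vertex 6.0 4.2 4.6
   vertex 5.6 0.2 3.0
  endloop
 endfacet
 facet normal -0.503 0.773 -0.387
  outer loop
   vertex 3.8 6.0 3.6
   vertex 3.8 4.8 1.2
   vertex 1.8 3.8 1.8
  endloop
 endfacet
 facet normal -0.800 0.304 0.517
  outer loop
   vertex 2.4 3.0 3.2
   vertex 3.8 6.0 3.6
   vertex 1.8 3.8 1.8
  endloop
 endfacet
 facet normal -0.489 -0.693 -0.530
  outer loop
   vertex 3.2 2.2 2.6
   vertex 1.8 3.8 1.8
   vertex 5.6 0.2 3.0
  endloop
 endfacet
 facet normal -0.732 -0.677 -0.073
  outer loop
   vertex 3.2 2.2 2.6
   vertex 2.4 3.0 3.2
   vertex 1.8 3.8 1.8
  endloop
 endfacet
 facet normal -0.648 -0.750 0.136
  outer loop
   vertex 3.2 2.2 2.6
   vertex 5.6 0.2 3.0
   vertex 2.4 3.0 3.2
  endloop
 endfacet
 facet normal 0.762 -0.305 0.571
  outer loop
   vertex 5.8 5.2 5.4
   vertex 5.6 0.2 3.0
   vertex 6.0 4.2 4.6
  endloop
 endfacet
 facet normal -0.299 -0.403 0.865
  outer loop
   vertex 5.8 5.2 5.4
   vertex 2.4 3.0 3.2
   vertex 5.6 0.2 3.0
  endloop
 endfacet
 facet normal 0.771 0.485 -0.413
  outer loop
   vertex 5.8 5.2 5.4
   vertex 6.0 4.2 4.6
   vertex 3.8 4.8 1.2
  endloop
 endfacet
 facet normal 0.605 0.712 -0.356
  outer loop
   vertex 5.8 5.2 5.4
   vertex 3.8 4.8 1.2
   vertex 3.8 6.0 3.6
  endloop
 endfacet
 facet normal -0.688 0.229 0.688
  outer loop
   vertex 3.4 4.2 3.8
   vertex 3.8 6.0 3.6
   vertex 2.4 3.0 3.2
  endloop
 endfacet
 facet normal -0.603 0.219 0.767
  outer loop
   vertex 3.4 4.2 3.8
   vertex 5.8 5.2 5.4
   vertex 3.8 6.0 3.6
  endloop
 endfacet
 facet normal -0.573 0.069 0.816
  outer loop
   vertex 3.4 4.2 3.8
   vertex 2.4 3.0 3.2
   vertex 5.8 5.2 5.4
  endloop
 endfacet
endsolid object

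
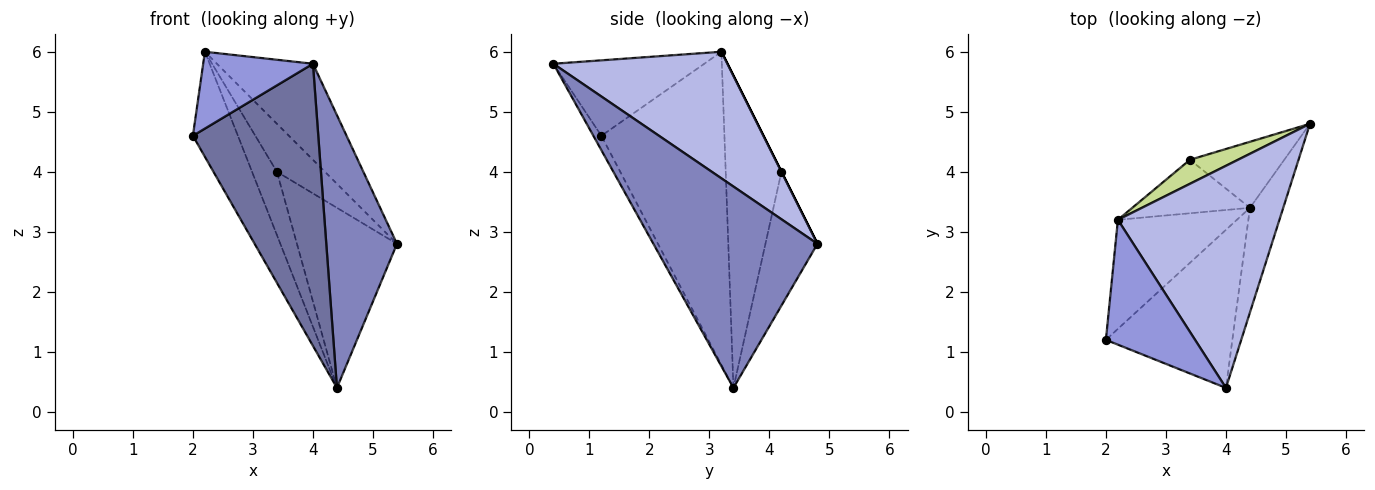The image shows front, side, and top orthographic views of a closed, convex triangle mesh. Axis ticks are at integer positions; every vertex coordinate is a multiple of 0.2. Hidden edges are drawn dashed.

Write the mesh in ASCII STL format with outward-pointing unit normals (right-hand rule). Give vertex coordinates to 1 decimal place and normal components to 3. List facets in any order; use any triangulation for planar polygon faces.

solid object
 facet normal -0.056 -0.871 -0.488
  outer loop
   vertex 4.4 3.4 0.4
   vertex 4.0 0.4 5.8
   vertex 2.0 1.2 4.6
  endloop
 endfacet
 facet normal 0.908 -0.391 -0.150
  outer loop
   vertex 4.4 3.4 0.4
   vertex 5.4 4.8 2.8
   vertex 4.0 0.4 5.8
  endloop
 endfacet
 facet normal -0.585 -0.425 0.691
  outer loop
   vertex 2.2 3.2 6.0
   vertex 2.0 1.2 4.6
   vertex 4.0 0.4 5.8
  endloop
 endfacet
 facet normal 0.584 0.322 0.745
  outer loop
   vertex 2.2 3.2 6.0
   vertex 4.0 0.4 5.8
   vertex 5.4 4.8 2.8
  endloop
 endfacet
 facet normal -0.885 0.324 -0.336
  outer loop
   vertex 2.2 3.2 6.0
   vertex 4.4 3.4 0.4
   vertex 2.0 1.2 4.6
  endloop
 endfacet
 facet normal -0.439 0.844 -0.309
  outer loop
   vertex 3.4 4.2 4.0
   vertex 5.4 4.8 2.8
   vertex 4.4 3.4 0.4
  endloop
 endfacet
 facet normal 0.000 0.894 0.447
  outer loop
   vertex 3.4 4.2 4.0
   vertex 2.2 3.2 6.0
   vertex 5.4 4.8 2.8
  endloop
 endfacet
 facet normal -0.864 0.385 -0.325
  outer loop
   vertex 3.4 4.2 4.0
   vertex 4.4 3.4 0.4
   vertex 2.2 3.2 6.0
  endloop
 endfacet
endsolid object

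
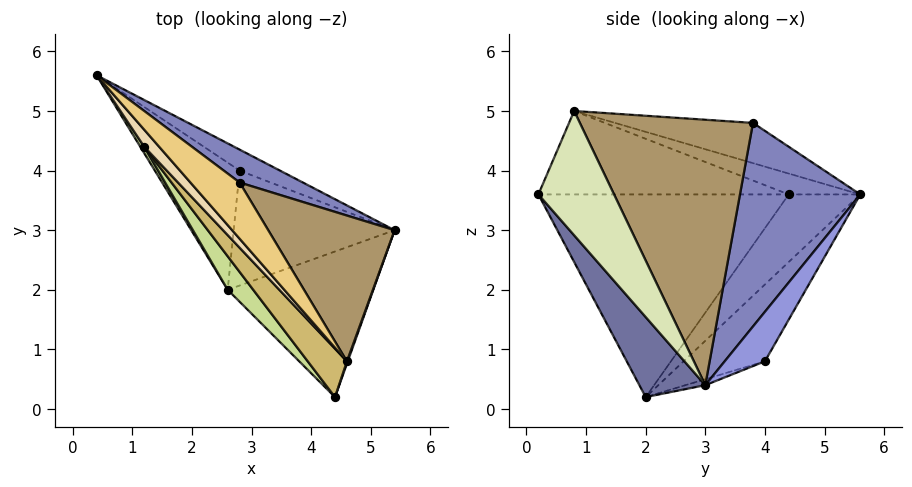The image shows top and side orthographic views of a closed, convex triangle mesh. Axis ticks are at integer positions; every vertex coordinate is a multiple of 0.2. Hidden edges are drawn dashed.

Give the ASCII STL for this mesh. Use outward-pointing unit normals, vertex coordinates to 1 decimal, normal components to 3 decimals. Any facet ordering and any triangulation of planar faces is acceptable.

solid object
 facet normal 0.312 -0.761 -0.568
  outer loop
   vertex 2.6 2.0 0.2
   vertex 5.4 3.0 0.4
   vertex 4.4 0.2 3.6
  endloop
 endfacet
 facet normal 0.537 0.827 0.167
  outer loop
   vertex 2.8 3.8 4.8
   vertex 5.4 3.0 0.4
   vertex 0.4 5.6 3.6
  endloop
 endfacet
 facet normal 0.313 0.915 -0.255
  outer loop
   vertex 2.8 4.0 0.8
   vertex 0.4 5.6 3.6
   vertex 5.4 3.0 0.4
  endloop
 endfacet
 facet normal -0.645 0.278 -0.712
  outer loop
   vertex 2.8 4.0 0.8
   vertex 2.6 2.0 0.2
   vertex 0.4 5.6 3.6
  endloop
 endfacet
 facet normal -0.035 0.290 -0.956
  outer loop
   vertex 2.8 4.0 0.8
   vertex 5.4 3.0 0.4
   vertex 2.6 2.0 0.2
  endloop
 endfacet
 facet normal -0.831 -0.554 0.049
  outer loop
   vertex 1.2 4.4 3.6
   vertex 0.4 5.6 3.6
   vertex 2.6 2.0 0.2
  endloop
 endfacet
 facet normal -0.791 -0.603 0.100
  outer loop
   vertex 1.2 4.4 3.6
   vertex 2.6 2.0 0.2
   vertex 4.4 0.2 3.6
  endloop
 endfacet
 facet normal 0.944 -0.330 0.006
  outer loop
   vertex 4.6 0.8 5.0
   vertex 4.4 0.2 3.6
   vertex 5.4 3.0 0.4
  endloop
 endfacet
 facet normal 0.784 0.495 0.373
  outer loop
   vertex 4.6 0.8 5.0
   vertex 5.4 3.0 0.4
   vertex 2.8 3.8 4.8
  endloop
 endfacet
 facet normal -0.745 -0.568 0.350
  outer loop
   vertex 4.6 0.8 5.0
   vertex 1.2 4.4 3.6
   vertex 4.4 0.2 3.6
  endloop
 endfacet
 facet normal -0.602 -0.312 0.735
  outer loop
   vertex 4.6 0.8 5.0
   vertex 2.8 3.8 4.8
   vertex 0.4 5.6 3.6
  endloop
 endfacet
 facet normal -0.715 -0.477 0.511
  outer loop
   vertex 4.6 0.8 5.0
   vertex 0.4 5.6 3.6
   vertex 1.2 4.4 3.6
  endloop
 endfacet
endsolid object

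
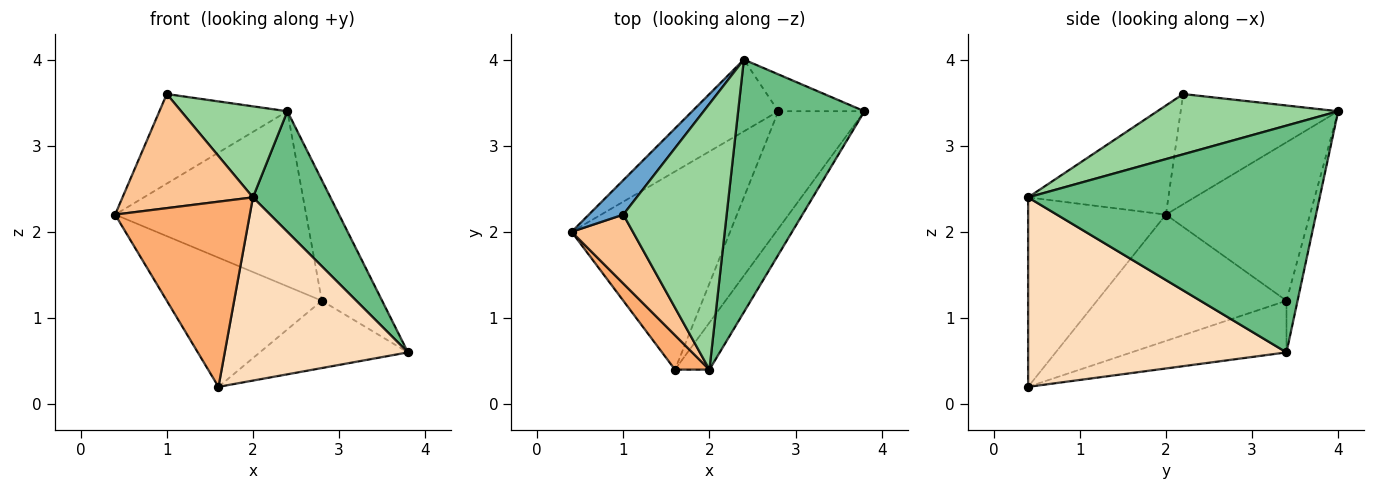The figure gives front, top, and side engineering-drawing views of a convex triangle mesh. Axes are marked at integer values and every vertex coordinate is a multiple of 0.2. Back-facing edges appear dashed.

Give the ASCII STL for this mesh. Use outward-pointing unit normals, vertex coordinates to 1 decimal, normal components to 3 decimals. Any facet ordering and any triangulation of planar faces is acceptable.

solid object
 facet normal -0.754 0.613 0.236
  outer loop
   vertex 2.4 4.0 3.4
   vertex 0.4 2.0 2.2
   vertex 1.0 2.2 3.6
  endloop
 endfacet
 facet normal -0.555 0.454 -0.697
  outer loop
   vertex 2.8 3.4 1.2
   vertex 1.6 0.4 0.2
   vertex 0.4 2.0 2.2
  endloop
 endfacet
 facet normal -0.462 0.441 -0.770
  outer loop
   vertex 2.8 3.4 1.2
   vertex 3.8 3.4 0.6
   vertex 1.6 0.4 0.2
  endloop
 endfacet
 facet normal -0.572 0.759 -0.311
  outer loop
   vertex 2.8 3.4 1.2
   vertex 0.4 2.0 2.2
   vertex 2.4 4.0 3.4
  endloop
 endfacet
 facet normal -0.173 0.942 -0.288
  outer loop
   vertex 2.8 3.4 1.2
   vertex 2.4 4.0 3.4
   vertex 3.8 3.4 0.6
  endloop
 endfacet
 facet normal -0.709 -0.693 0.129
  outer loop
   vertex 2.0 0.4 2.4
   vertex 0.4 2.0 2.2
   vertex 1.6 0.4 0.2
  endloop
 endfacet
 facet normal -0.677 -0.630 0.380
  outer loop
   vertex 2.0 0.4 2.4
   vertex 1.0 2.2 3.6
   vertex 0.4 2.0 2.2
  endloop
 endfacet
 facet normal 0.807 -0.572 -0.147
  outer loop
   vertex 2.0 0.4 2.4
   vertex 1.6 0.4 0.2
   vertex 3.8 3.4 0.6
  endloop
 endfacet
 facet normal 0.851 -0.226 0.474
  outer loop
   vertex 2.0 0.4 2.4
   vertex 3.8 3.4 0.6
   vertex 2.4 4.0 3.4
  endloop
 endfacet
 facet normal 0.483 -0.284 0.828
  outer loop
   vertex 2.0 0.4 2.4
   vertex 2.4 4.0 3.4
   vertex 1.0 2.2 3.6
  endloop
 endfacet
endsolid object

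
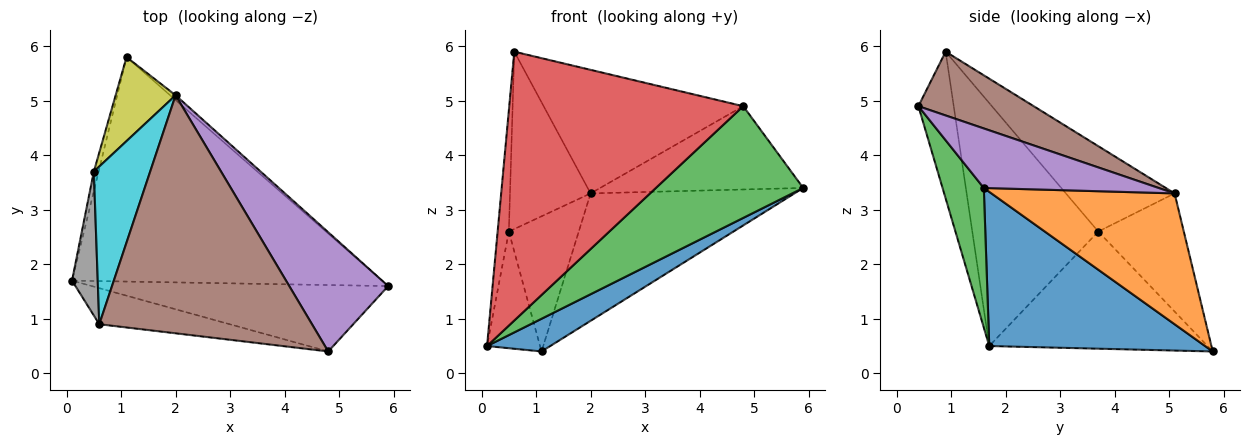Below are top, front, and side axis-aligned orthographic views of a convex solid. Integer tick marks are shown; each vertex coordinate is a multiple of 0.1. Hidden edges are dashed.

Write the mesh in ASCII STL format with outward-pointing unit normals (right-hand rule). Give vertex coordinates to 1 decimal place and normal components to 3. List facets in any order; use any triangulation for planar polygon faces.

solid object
 facet normal 0.442 -0.129 -0.888
  outer loop
   vertex 1.1 5.8 0.4
   vertex 5.9 1.6 3.4
   vertex 0.1 1.7 0.5
  endloop
 endfacet
 facet normal 0.668 0.744 -0.028
  outer loop
   vertex 2.0 5.1 3.3
   vertex 5.9 1.6 3.4
   vertex 1.1 5.8 0.4
  endloop
 endfacet
 facet normal 0.234 -0.836 -0.497
  outer loop
   vertex 4.8 0.4 4.9
   vertex 0.1 1.7 0.5
   vertex 5.9 1.6 3.4
  endloop
 endfacet
 facet normal -0.148 -0.980 -0.132
  outer loop
   vertex 4.8 0.4 4.9
   vertex 0.6 0.9 5.9
   vertex 0.1 1.7 0.5
  endloop
 endfacet
 facet normal 0.442 0.514 0.735
  outer loop
   vertex 4.8 0.4 4.9
   vertex 5.9 1.6 3.4
   vertex 2.0 5.1 3.3
  endloop
 endfacet
 facet normal 0.257 0.445 0.858
  outer loop
   vertex 4.8 0.4 4.9
   vertex 2.0 5.1 3.3
   vertex 0.6 0.9 5.9
  endloop
 endfacet
 facet normal -0.971 0.236 -0.040
  outer loop
   vertex 0.5 3.7 2.6
   vertex 1.1 5.8 0.4
   vertex 0.1 1.7 0.5
  endloop
 endfacet
 facet normal -0.991 0.088 0.105
  outer loop
   vertex 0.5 3.7 2.6
   vertex 0.1 1.7 0.5
   vertex 0.6 0.9 5.9
  endloop
 endfacet
 facet normal -0.721 0.589 0.366
  outer loop
   vertex 0.5 3.7 2.6
   vertex 2.0 5.1 3.3
   vertex 1.1 5.8 0.4
  endloop
 endfacet
 facet normal -0.710 0.526 0.468
  outer loop
   vertex 0.5 3.7 2.6
   vertex 0.6 0.9 5.9
   vertex 2.0 5.1 3.3
  endloop
 endfacet
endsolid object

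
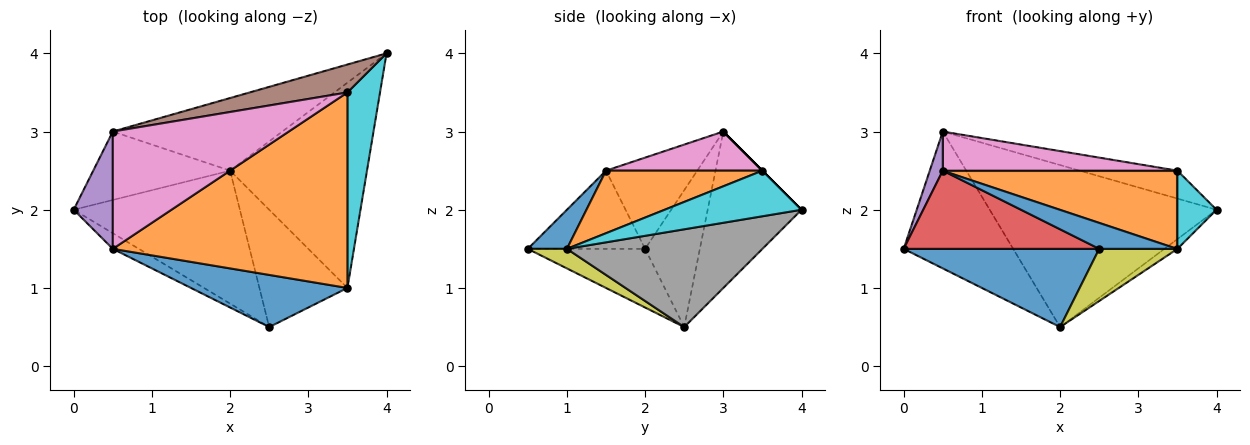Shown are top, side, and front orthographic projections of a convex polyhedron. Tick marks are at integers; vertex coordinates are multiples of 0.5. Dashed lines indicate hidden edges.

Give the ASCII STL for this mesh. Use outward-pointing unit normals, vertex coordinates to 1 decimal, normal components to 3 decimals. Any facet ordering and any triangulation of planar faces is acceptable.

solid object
 facet normal -0.291 -0.485 -0.825
  outer loop
   vertex 2.0 2.5 0.5
   vertex 2.5 0.5 1.5
   vertex 0.0 2.0 1.5
  endloop
 endfacet
 facet normal -0.408 0.816 -0.408
  outer loop
   vertex 2.0 2.5 0.5
   vertex 0.0 2.0 1.5
   vertex 0.5 3.0 3.0
  endloop
 endfacet
 facet normal -0.353 0.854 -0.383
  outer loop
   vertex 2.0 2.5 0.5
   vertex 0.5 3.0 3.0
   vertex 4.0 4.0 2.0
  endloop
 endfacet
 facet normal -0.507 -0.845 -0.169
  outer loop
   vertex 0.5 1.5 2.5
   vertex 0.0 2.0 1.5
   vertex 2.5 0.5 1.5
  endloop
 endfacet
 facet normal -0.911 -0.130 0.391
  outer loop
   vertex 0.5 1.5 2.5
   vertex 0.5 3.0 3.0
   vertex 0.0 2.0 1.5
  endloop
 endfacet
 facet normal 0.000 0.707 0.707
  outer loop
   vertex 3.5 3.5 2.5
   vertex 4.0 4.0 2.0
   vertex 0.5 3.0 3.0
  endloop
 endfacet
 facet normal 0.206 -0.309 0.928
  outer loop
   vertex 3.5 3.5 2.5
   vertex 0.5 3.0 3.0
   vertex 0.5 1.5 2.5
  endloop
 endfacet
 facet normal 0.581 0.039 -0.813
  outer loop
   vertex 3.5 1.0 1.5
   vertex 2.0 2.5 0.5
   vertex 4.0 4.0 2.0
  endloop
 endfacet
 facet normal 0.199 -0.398 -0.896
  outer loop
   vertex 3.5 1.0 1.5
   vertex 2.5 0.5 1.5
   vertex 2.0 2.5 0.5
  endloop
 endfacet
 facet normal 0.793 -0.226 0.566
  outer loop
   vertex 3.5 1.0 1.5
   vertex 4.0 4.0 2.0
   vertex 3.5 3.5 2.5
  endloop
 endfacet
 facet normal 0.218 -0.436 0.873
  outer loop
   vertex 3.5 1.0 1.5
   vertex 0.5 1.5 2.5
   vertex 2.5 0.5 1.5
  endloop
 endfacet
 facet normal 0.240 -0.361 0.901
  outer loop
   vertex 3.5 1.0 1.5
   vertex 3.5 3.5 2.5
   vertex 0.5 1.5 2.5
  endloop
 endfacet
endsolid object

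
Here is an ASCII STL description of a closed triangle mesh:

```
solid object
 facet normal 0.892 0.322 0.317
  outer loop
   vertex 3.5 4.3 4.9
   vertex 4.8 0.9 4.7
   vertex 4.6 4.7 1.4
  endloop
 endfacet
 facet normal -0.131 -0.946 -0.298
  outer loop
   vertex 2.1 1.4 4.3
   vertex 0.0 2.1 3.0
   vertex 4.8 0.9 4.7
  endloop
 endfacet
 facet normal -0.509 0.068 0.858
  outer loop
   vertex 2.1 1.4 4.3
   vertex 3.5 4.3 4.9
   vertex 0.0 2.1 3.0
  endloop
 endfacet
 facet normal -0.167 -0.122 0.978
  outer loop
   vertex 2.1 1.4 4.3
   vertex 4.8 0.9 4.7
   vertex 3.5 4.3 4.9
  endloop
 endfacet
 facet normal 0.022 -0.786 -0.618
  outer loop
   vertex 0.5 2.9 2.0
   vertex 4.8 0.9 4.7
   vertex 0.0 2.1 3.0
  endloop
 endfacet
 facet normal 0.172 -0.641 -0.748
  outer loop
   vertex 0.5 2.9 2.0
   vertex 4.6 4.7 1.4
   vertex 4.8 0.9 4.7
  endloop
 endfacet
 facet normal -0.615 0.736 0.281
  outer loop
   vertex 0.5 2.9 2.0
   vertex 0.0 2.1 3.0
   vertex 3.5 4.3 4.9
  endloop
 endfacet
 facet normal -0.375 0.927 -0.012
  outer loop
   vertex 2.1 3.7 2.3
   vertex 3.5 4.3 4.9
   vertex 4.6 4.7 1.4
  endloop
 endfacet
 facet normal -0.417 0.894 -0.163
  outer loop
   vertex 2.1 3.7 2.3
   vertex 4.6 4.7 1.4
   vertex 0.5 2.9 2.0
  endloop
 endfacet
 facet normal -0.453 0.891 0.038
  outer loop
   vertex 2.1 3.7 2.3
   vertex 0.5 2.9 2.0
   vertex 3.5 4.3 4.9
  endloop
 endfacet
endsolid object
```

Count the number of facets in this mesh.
10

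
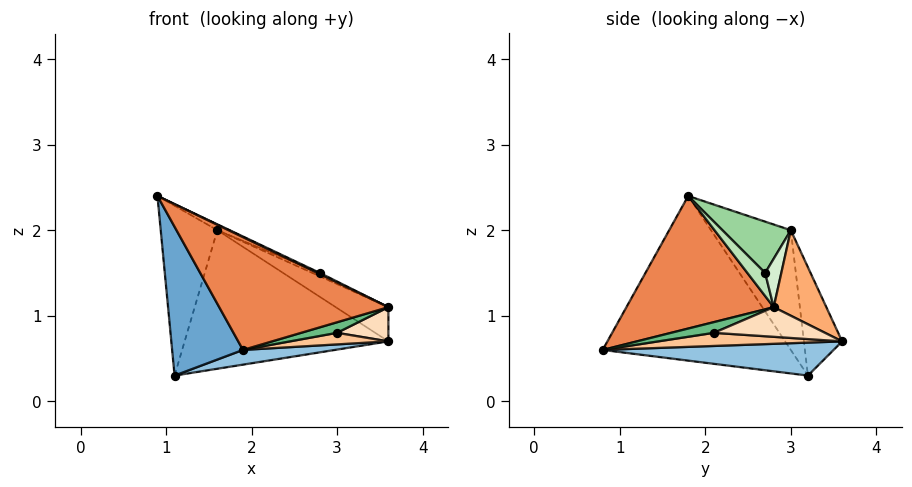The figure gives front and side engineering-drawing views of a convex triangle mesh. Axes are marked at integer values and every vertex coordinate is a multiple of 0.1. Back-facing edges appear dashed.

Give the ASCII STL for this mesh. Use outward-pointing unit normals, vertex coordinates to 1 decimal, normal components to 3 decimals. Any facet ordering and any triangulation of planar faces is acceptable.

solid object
 facet normal -0.890 -0.335 -0.308
  outer loop
   vertex 1.1 3.2 0.3
   vertex 1.9 0.8 0.6
   vertex 0.9 1.8 2.4
  endloop
 endfacet
 facet normal 0.168 -0.067 -0.984
  outer loop
   vertex 1.1 3.2 0.3
   vertex 3.6 3.6 0.7
   vertex 1.9 0.8 0.6
  endloop
 endfacet
 facet normal -0.780 0.553 0.294
  outer loop
   vertex 1.6 3.0 2.0
   vertex 1.1 3.2 0.3
   vertex 0.9 1.8 2.4
  endloop
 endfacet
 facet normal -0.182 0.969 0.167
  outer loop
   vertex 1.6 3.0 2.0
   vertex 3.6 3.6 0.7
   vertex 1.1 3.2 0.3
  endloop
 endfacet
 facet normal 0.517 -0.594 0.617
  outer loop
   vertex 3.6 2.8 1.1
   vertex 0.9 1.8 2.4
   vertex 1.9 0.8 0.6
  endloop
 endfacet
 facet normal 0.408 0.408 0.816
  outer loop
   vertex 3.6 2.8 1.1
   vertex 3.6 3.6 0.7
   vertex 1.6 3.0 2.0
  endloop
 endfacet
 facet normal 0.431 -0.231 -0.872
  outer loop
   vertex 3.0 2.1 0.8
   vertex 1.9 0.8 0.6
   vertex 3.6 3.6 0.7
  endloop
 endfacet
 facet normal 0.696 -0.321 -0.642
  outer loop
   vertex 3.0 2.1 0.8
   vertex 3.6 3.6 0.7
   vertex 3.6 2.8 1.1
  endloop
 endfacet
 facet normal 0.765 -0.643 -0.031
  outer loop
   vertex 3.0 2.1 0.8
   vertex 3.6 2.8 1.1
   vertex 1.9 0.8 0.6
  endloop
 endfacet
 facet normal 0.399 0.072 0.914
  outer loop
   vertex 2.8 2.7 1.5
   vertex 1.6 3.0 2.0
   vertex 0.9 1.8 2.4
  endloop
 endfacet
 facet normal 0.453 -0.067 0.889
  outer loop
   vertex 2.8 2.7 1.5
   vertex 0.9 1.8 2.4
   vertex 3.6 2.8 1.1
  endloop
 endfacet
 facet normal 0.419 0.197 0.887
  outer loop
   vertex 2.8 2.7 1.5
   vertex 3.6 2.8 1.1
   vertex 1.6 3.0 2.0
  endloop
 endfacet
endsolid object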